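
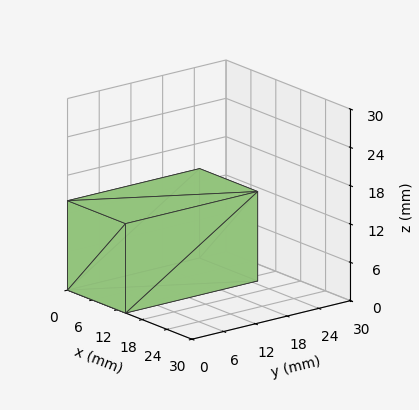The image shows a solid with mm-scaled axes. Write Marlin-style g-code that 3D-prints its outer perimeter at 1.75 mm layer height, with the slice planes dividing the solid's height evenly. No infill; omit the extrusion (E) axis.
Reading the render: the shape is a rectangular box, roughly 14 × 25 mm footprint and 14 mm tall (dimensions read to the nearest mm from the axis ticks). For the g-code, the solid's height is divided into equal slices at the stated Δz and each level perimeter traced with G1 moves after a G0 lift.

; perimeter-only toolpath
G21 ; units = mm
G90 ; absolute positioning
G28 ; home
; layer 1
G0 Z1.75
G0 X0.00 Y0.00
G1 X14.00 Y0.00
G1 X14.00 Y25.00
G1 X0.00 Y25.00
G1 X0.00 Y0.00
; layer 2
G0 Z3.50
G0 X0.00 Y0.00
G1 X14.00 Y0.00
G1 X14.00 Y25.00
G1 X0.00 Y25.00
G1 X0.00 Y0.00
; layer 3
G0 Z5.25
G0 X0.00 Y0.00
G1 X14.00 Y0.00
G1 X14.00 Y25.00
G1 X0.00 Y25.00
G1 X0.00 Y0.00
; layer 4
G0 Z7.00
G0 X0.00 Y0.00
G1 X14.00 Y0.00
G1 X14.00 Y25.00
G1 X0.00 Y25.00
G1 X0.00 Y0.00
; layer 5
G0 Z8.75
G0 X0.00 Y0.00
G1 X14.00 Y0.00
G1 X14.00 Y25.00
G1 X0.00 Y25.00
G1 X0.00 Y0.00
; layer 6
G0 Z10.50
G0 X0.00 Y0.00
G1 X14.00 Y0.00
G1 X14.00 Y25.00
G1 X0.00 Y25.00
G1 X0.00 Y0.00
; layer 7
G0 Z12.25
G0 X0.00 Y0.00
G1 X14.00 Y0.00
G1 X14.00 Y25.00
G1 X0.00 Y25.00
G1 X0.00 Y0.00
; layer 8
G0 Z14.00
G0 X0.00 Y0.00
G1 X14.00 Y0.00
G1 X14.00 Y25.00
G1 X0.00 Y25.00
G1 X0.00 Y0.00
M2 ; end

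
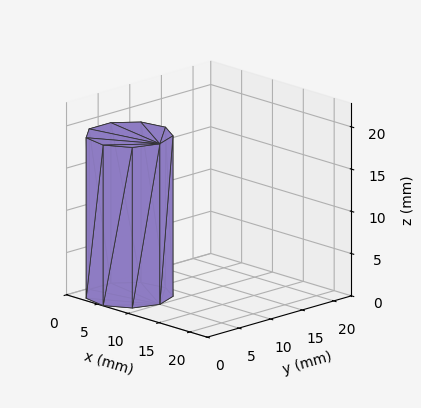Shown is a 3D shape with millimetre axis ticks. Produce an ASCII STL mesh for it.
Reading the render: the shape is a regular 9-sided prism (a cylinder approximated with 9 flat sides), circumscribed radius ≈ 5 mm, height ≈ 19 mm (dimensions read to the nearest mm from the axis ticks). For the STL, each face is triangulated and given an outward normal.

solid part
  facet normal 0.0000 0.0000 -1.0000
    outer loop
      vertex 5.868 9.924 0.000
      vertex 8.830 8.214 0.000
      vertex 10.000 5.000 0.000
    endloop
  endfacet
  facet normal 0.0000 0.0000 -1.0000
    outer loop
      vertex 2.500 9.330 0.000
      vertex 5.868 9.924 0.000
      vertex 10.000 5.000 0.000
    endloop
  endfacet
  facet normal 0.0000 0.0000 -1.0000
    outer loop
      vertex 0.302 6.710 0.000
      vertex 2.500 9.330 0.000
      vertex 10.000 5.000 0.000
    endloop
  endfacet
  facet normal 0.0000 0.0000 -1.0000
    outer loop
      vertex 0.302 3.290 0.000
      vertex 0.302 6.710 0.000
      vertex 10.000 5.000 0.000
    endloop
  endfacet
  facet normal 0.0000 0.0000 -1.0000
    outer loop
      vertex 2.500 0.670 0.000
      vertex 0.302 3.290 0.000
      vertex 10.000 5.000 0.000
    endloop
  endfacet
  facet normal 0.0000 0.0000 -1.0000
    outer loop
      vertex 5.868 0.076 0.000
      vertex 2.500 0.670 0.000
      vertex 10.000 5.000 0.000
    endloop
  endfacet
  facet normal 0.0000 0.0000 -1.0000
    outer loop
      vertex 8.830 1.786 0.000
      vertex 5.868 0.076 0.000
      vertex 10.000 5.000 0.000
    endloop
  endfacet
  facet normal 0.0000 0.0000 1.0000
    outer loop
      vertex 10.000 5.000 19.000
      vertex 8.830 8.214 19.000
      vertex 5.868 9.924 19.000
    endloop
  endfacet
  facet normal 0.0000 0.0000 1.0000
    outer loop
      vertex 10.000 5.000 19.000
      vertex 5.868 9.924 19.000
      vertex 2.500 9.330 19.000
    endloop
  endfacet
  facet normal 0.0000 0.0000 1.0000
    outer loop
      vertex 10.000 5.000 19.000
      vertex 2.500 9.330 19.000
      vertex 0.302 6.710 19.000
    endloop
  endfacet
  facet normal 0.0000 0.0000 1.0000
    outer loop
      vertex 10.000 5.000 19.000
      vertex 0.302 6.710 19.000
      vertex 0.302 3.290 19.000
    endloop
  endfacet
  facet normal 0.0000 0.0000 1.0000
    outer loop
      vertex 10.000 5.000 19.000
      vertex 0.302 3.290 19.000
      vertex 2.500 0.670 19.000
    endloop
  endfacet
  facet normal 0.0000 0.0000 1.0000
    outer loop
      vertex 10.000 5.000 19.000
      vertex 2.500 0.670 19.000
      vertex 5.868 0.076 19.000
    endloop
  endfacet
  facet normal 0.0000 0.0000 1.0000
    outer loop
      vertex 10.000 5.000 19.000
      vertex 5.868 0.076 19.000
      vertex 8.830 1.786 19.000
    endloop
  endfacet
  facet normal 0.9397 0.3421 0.0000
    outer loop
      vertex 10.000 5.000 0.000
      vertex 8.830 8.214 0.000
      vertex 8.830 8.214 19.000
    endloop
  endfacet
  facet normal 0.9397 0.3421 0.0000
    outer loop
      vertex 10.000 5.000 0.000
      vertex 8.830 8.214 19.000
      vertex 10.000 5.000 19.000
    endloop
  endfacet
  facet normal 0.5000 0.8660 0.0000
    outer loop
      vertex 8.830 8.214 0.000
      vertex 5.868 9.924 0.000
      vertex 5.868 9.924 19.000
    endloop
  endfacet
  facet normal 0.5000 0.8660 0.0000
    outer loop
      vertex 8.830 8.214 0.000
      vertex 5.868 9.924 19.000
      vertex 8.830 8.214 19.000
    endloop
  endfacet
  facet normal -0.1737 0.9848 0.0000
    outer loop
      vertex 5.868 9.924 0.000
      vertex 2.500 9.330 0.000
      vertex 2.500 9.330 19.000
    endloop
  endfacet
  facet normal -0.1737 0.9848 0.0000
    outer loop
      vertex 5.868 9.924 0.000
      vertex 2.500 9.330 19.000
      vertex 5.868 9.924 19.000
    endloop
  endfacet
  facet normal -0.7661 0.6427 0.0000
    outer loop
      vertex 2.500 9.330 0.000
      vertex 0.302 6.710 0.000
      vertex 0.302 6.710 19.000
    endloop
  endfacet
  facet normal -0.7661 0.6427 0.0000
    outer loop
      vertex 2.500 9.330 0.000
      vertex 0.302 6.710 19.000
      vertex 2.500 9.330 19.000
    endloop
  endfacet
  facet normal -1.0000 0.0000 0.0000
    outer loop
      vertex 0.302 6.710 0.000
      vertex 0.302 3.290 0.000
      vertex 0.302 3.290 19.000
    endloop
  endfacet
  facet normal -1.0000 0.0000 0.0000
    outer loop
      vertex 0.302 6.710 0.000
      vertex 0.302 3.290 19.000
      vertex 0.302 6.710 19.000
    endloop
  endfacet
  facet normal -0.7661 -0.6427 0.0000
    outer loop
      vertex 0.302 3.290 0.000
      vertex 2.500 0.670 0.000
      vertex 2.500 0.670 19.000
    endloop
  endfacet
  facet normal -0.7661 -0.6427 0.0000
    outer loop
      vertex 0.302 3.290 0.000
      vertex 2.500 0.670 19.000
      vertex 0.302 3.290 19.000
    endloop
  endfacet
  facet normal -0.1737 -0.9848 0.0000
    outer loop
      vertex 2.500 0.670 0.000
      vertex 5.868 0.076 0.000
      vertex 5.868 0.076 19.000
    endloop
  endfacet
  facet normal -0.1737 -0.9848 0.0000
    outer loop
      vertex 2.500 0.670 0.000
      vertex 5.868 0.076 19.000
      vertex 2.500 0.670 19.000
    endloop
  endfacet
  facet normal 0.5000 -0.8660 0.0000
    outer loop
      vertex 5.868 0.076 0.000
      vertex 8.830 1.786 0.000
      vertex 8.830 1.786 19.000
    endloop
  endfacet
  facet normal 0.5000 -0.8660 0.0000
    outer loop
      vertex 5.868 0.076 0.000
      vertex 8.830 1.786 19.000
      vertex 5.868 0.076 19.000
    endloop
  endfacet
  facet normal 0.9397 -0.3421 0.0000
    outer loop
      vertex 8.830 1.786 0.000
      vertex 10.000 5.000 0.000
      vertex 10.000 5.000 19.000
    endloop
  endfacet
  facet normal 0.9397 -0.3421 0.0000
    outer loop
      vertex 8.830 1.786 0.000
      vertex 10.000 5.000 19.000
      vertex 8.830 1.786 19.000
    endloop
  endfacet
endsolid part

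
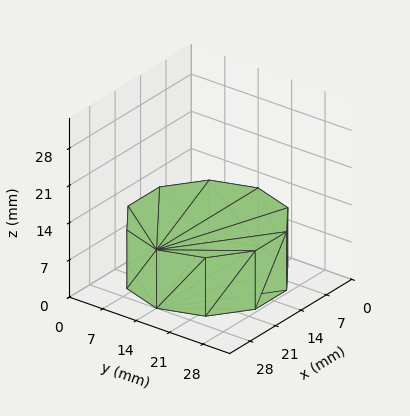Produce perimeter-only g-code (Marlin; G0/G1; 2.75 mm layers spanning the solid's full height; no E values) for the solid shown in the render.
Reading the render: the shape is a regular 10-sided prism (a cylinder approximated with 10 flat sides), circumscribed radius ≈ 14 mm, height ≈ 11 mm (dimensions read to the nearest mm from the axis ticks). For the g-code, the solid's height is divided into equal slices at the stated Δz and each level perimeter traced with G1 moves after a G0 lift.

; perimeter-only toolpath
G21 ; units = mm
G90 ; absolute positioning
G28 ; home
; layer 1
G0 Z2.75
G0 X28.00 Y14.00
G1 X25.33 Y22.23
G1 X18.33 Y27.31
G1 X9.67 Y27.31
G1 X2.67 Y22.23
G1 X0.00 Y14.00
G1 X2.67 Y5.77
G1 X9.67 Y0.69
G1 X18.33 Y0.69
G1 X25.33 Y5.77
G1 X28.00 Y14.00
; layer 2
G0 Z5.50
G0 X28.00 Y14.00
G1 X25.33 Y22.23
G1 X18.33 Y27.31
G1 X9.67 Y27.31
G1 X2.67 Y22.23
G1 X0.00 Y14.00
G1 X2.67 Y5.77
G1 X9.67 Y0.69
G1 X18.33 Y0.69
G1 X25.33 Y5.77
G1 X28.00 Y14.00
; layer 3
G0 Z8.25
G0 X28.00 Y14.00
G1 X25.33 Y22.23
G1 X18.33 Y27.31
G1 X9.67 Y27.31
G1 X2.67 Y22.23
G1 X0.00 Y14.00
G1 X2.67 Y5.77
G1 X9.67 Y0.69
G1 X18.33 Y0.69
G1 X25.33 Y5.77
G1 X28.00 Y14.00
; layer 4
G0 Z11.00
G0 X28.00 Y14.00
G1 X25.33 Y22.23
G1 X18.33 Y27.31
G1 X9.67 Y27.31
G1 X2.67 Y22.23
G1 X0.00 Y14.00
G1 X2.67 Y5.77
G1 X9.67 Y0.69
G1 X18.33 Y0.69
G1 X25.33 Y5.77
G1 X28.00 Y14.00
M2 ; end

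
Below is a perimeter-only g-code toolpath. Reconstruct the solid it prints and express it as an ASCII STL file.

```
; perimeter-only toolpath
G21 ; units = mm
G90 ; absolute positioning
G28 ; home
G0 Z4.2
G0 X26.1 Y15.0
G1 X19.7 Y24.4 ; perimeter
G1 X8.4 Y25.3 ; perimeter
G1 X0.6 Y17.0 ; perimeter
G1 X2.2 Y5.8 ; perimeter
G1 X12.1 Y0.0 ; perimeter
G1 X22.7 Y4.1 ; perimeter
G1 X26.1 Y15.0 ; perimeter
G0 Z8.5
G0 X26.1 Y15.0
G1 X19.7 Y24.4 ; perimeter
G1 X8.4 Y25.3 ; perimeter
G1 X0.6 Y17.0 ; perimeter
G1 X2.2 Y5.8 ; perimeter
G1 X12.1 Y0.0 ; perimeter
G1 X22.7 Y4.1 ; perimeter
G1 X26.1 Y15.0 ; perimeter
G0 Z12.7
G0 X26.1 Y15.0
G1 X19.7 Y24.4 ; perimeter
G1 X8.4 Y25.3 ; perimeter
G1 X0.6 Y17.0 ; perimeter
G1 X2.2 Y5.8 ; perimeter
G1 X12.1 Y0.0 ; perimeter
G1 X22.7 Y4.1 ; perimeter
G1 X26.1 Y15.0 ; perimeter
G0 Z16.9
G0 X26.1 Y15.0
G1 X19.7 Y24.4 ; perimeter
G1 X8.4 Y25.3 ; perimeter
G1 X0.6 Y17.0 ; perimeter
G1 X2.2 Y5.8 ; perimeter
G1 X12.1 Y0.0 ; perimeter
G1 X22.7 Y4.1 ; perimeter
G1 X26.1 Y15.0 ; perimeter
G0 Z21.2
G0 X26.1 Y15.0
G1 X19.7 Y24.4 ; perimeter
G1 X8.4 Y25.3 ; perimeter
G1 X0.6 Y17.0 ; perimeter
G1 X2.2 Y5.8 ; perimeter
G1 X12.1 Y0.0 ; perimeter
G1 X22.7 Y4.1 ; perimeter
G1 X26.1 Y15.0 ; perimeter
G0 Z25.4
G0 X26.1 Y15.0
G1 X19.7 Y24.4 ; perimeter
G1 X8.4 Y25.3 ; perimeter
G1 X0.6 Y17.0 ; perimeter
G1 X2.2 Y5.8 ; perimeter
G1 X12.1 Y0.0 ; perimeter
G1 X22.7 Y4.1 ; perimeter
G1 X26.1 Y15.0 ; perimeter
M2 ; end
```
solid part
  facet normal 0.0000 0.0000 -1.0000
    outer loop
      vertex 8.4 25.3 0.0
      vertex 19.7 24.4 0.0
      vertex 26.1 15.0 0.0
    endloop
  endfacet
  facet normal 0.0000 0.0000 -1.0000
    outer loop
      vertex 0.6 17.0 0.0
      vertex 8.4 25.3 0.0
      vertex 26.1 15.0 0.0
    endloop
  endfacet
  facet normal 0.0000 0.0000 -1.0000
    outer loop
      vertex 2.2 5.8 0.0
      vertex 0.6 17.0 0.0
      vertex 26.1 15.0 0.0
    endloop
  endfacet
  facet normal 0.0000 0.0000 -1.0000
    outer loop
      vertex 12.1 0.0 0.0
      vertex 2.2 5.8 0.0
      vertex 26.1 15.0 0.0
    endloop
  endfacet
  facet normal 0.0000 0.0000 -1.0000
    outer loop
      vertex 22.7 4.1 0.0
      vertex 12.1 0.0 0.0
      vertex 26.1 15.0 0.0
    endloop
  endfacet
  facet normal 0.0000 0.0000 1.0000
    outer loop
      vertex 26.1 15.0 25.4
      vertex 19.7 24.4 25.4
      vertex 8.4 25.3 25.4
    endloop
  endfacet
  facet normal 0.0000 0.0000 1.0000
    outer loop
      vertex 26.1 15.0 25.4
      vertex 8.4 25.3 25.4
      vertex 0.6 17.0 25.4
    endloop
  endfacet
  facet normal 0.0000 0.0000 1.0000
    outer loop
      vertex 26.1 15.0 25.4
      vertex 0.6 17.0 25.4
      vertex 2.2 5.8 25.4
    endloop
  endfacet
  facet normal 0.0000 0.0000 1.0000
    outer loop
      vertex 26.1 15.0 25.4
      vertex 2.2 5.8 25.4
      vertex 12.1 0.0 25.4
    endloop
  endfacet
  facet normal 0.0000 0.0000 1.0000
    outer loop
      vertex 26.1 15.0 25.4
      vertex 12.1 0.0 25.4
      vertex 22.7 4.1 25.4
    endloop
  endfacet
  facet normal 0.8266 0.5628 0.0000
    outer loop
      vertex 26.1 15.0 0.0
      vertex 19.7 24.4 0.0
      vertex 19.7 24.4 25.4
    endloop
  endfacet
  facet normal 0.8266 0.5628 0.0000
    outer loop
      vertex 26.1 15.0 0.0
      vertex 19.7 24.4 25.4
      vertex 26.1 15.0 25.4
    endloop
  endfacet
  facet normal 0.0794 0.9968 0.0000
    outer loop
      vertex 19.7 24.4 0.0
      vertex 8.4 25.3 0.0
      vertex 8.4 25.3 25.4
    endloop
  endfacet
  facet normal 0.0794 0.9968 0.0000
    outer loop
      vertex 19.7 24.4 0.0
      vertex 8.4 25.3 25.4
      vertex 19.7 24.4 25.4
    endloop
  endfacet
  facet normal -0.7287 0.6848 0.0000
    outer loop
      vertex 8.4 25.3 0.0
      vertex 0.6 17.0 0.0
      vertex 0.6 17.0 25.4
    endloop
  endfacet
  facet normal -0.7287 0.6848 0.0000
    outer loop
      vertex 8.4 25.3 0.0
      vertex 0.6 17.0 25.4
      vertex 8.4 25.3 25.4
    endloop
  endfacet
  facet normal -0.9899 -0.1414 0.0000
    outer loop
      vertex 0.6 17.0 0.0
      vertex 2.2 5.8 0.0
      vertex 2.2 5.8 25.4
    endloop
  endfacet
  facet normal -0.9899 -0.1414 0.0000
    outer loop
      vertex 0.6 17.0 0.0
      vertex 2.2 5.8 25.4
      vertex 0.6 17.0 25.4
    endloop
  endfacet
  facet normal -0.5055 -0.8628 0.0000
    outer loop
      vertex 2.2 5.8 0.0
      vertex 12.1 0.0 0.0
      vertex 12.1 0.0 25.4
    endloop
  endfacet
  facet normal -0.5055 -0.8628 0.0000
    outer loop
      vertex 2.2 5.8 0.0
      vertex 12.1 0.0 25.4
      vertex 2.2 5.8 25.4
    endloop
  endfacet
  facet normal 0.3607 -0.9327 0.0000
    outer loop
      vertex 12.1 0.0 0.0
      vertex 22.7 4.1 0.0
      vertex 22.7 4.1 25.4
    endloop
  endfacet
  facet normal 0.3607 -0.9327 0.0000
    outer loop
      vertex 12.1 0.0 0.0
      vertex 22.7 4.1 25.4
      vertex 12.1 0.0 25.4
    endloop
  endfacet
  facet normal 0.9546 -0.2978 0.0000
    outer loop
      vertex 22.7 4.1 0.0
      vertex 26.1 15.0 0.0
      vertex 26.1 15.0 25.4
    endloop
  endfacet
  facet normal 0.9546 -0.2978 0.0000
    outer loop
      vertex 22.7 4.1 0.0
      vertex 26.1 15.0 25.4
      vertex 22.7 4.1 25.4
    endloop
  endfacet
endsolid part

The G0 Z moves step by Δz≈4.2 mm. Every layer's G1 loop is the same polygon, so the solid is a straight extrusion of it from z=0 to z≈25.4. Closing with flat bottom and top caps and triangulating gives 24 facets — a regular 7-sided prism (a cylinder approximated with 7 flat sides), circumscribed radius ≈ 13.1 mm, height ≈ 25.4 mm.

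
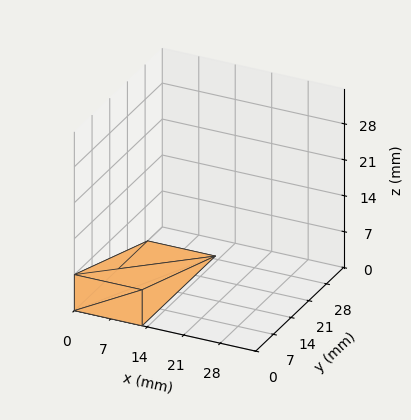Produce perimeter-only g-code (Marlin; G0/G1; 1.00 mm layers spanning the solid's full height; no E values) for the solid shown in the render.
Reading the render: the shape is a wedge (ramp): 13 × 29 mm base, rising to 7 mm along the y=0 edge and sloping linearly to z=0 at y=29 (dimensions read to the nearest mm from the axis ticks). For the g-code, the solid's height is divided into equal slices at the stated Δz and each level perimeter traced with G1 moves after a G0 lift.

; perimeter-only toolpath
G21 ; units = mm
G90 ; absolute positioning
G28 ; home
; layer 1
G0 Z1.00
G0 X0.00 Y0.00
G1 X13.00 Y0.00
G1 X13.00 Y24.86
G1 X0.00 Y24.86
G1 X0.00 Y0.00
; layer 2
G0 Z2.00
G0 X0.00 Y0.00
G1 X13.00 Y0.00
G1 X13.00 Y20.71
G1 X0.00 Y20.71
G1 X0.00 Y0.00
; layer 3
G0 Z3.00
G0 X0.00 Y0.00
G1 X13.00 Y0.00
G1 X13.00 Y16.57
G1 X0.00 Y16.57
G1 X0.00 Y0.00
; layer 4
G0 Z4.00
G0 X0.00 Y0.00
G1 X13.00 Y0.00
G1 X13.00 Y12.43
G1 X0.00 Y12.43
G1 X0.00 Y0.00
; layer 5
G0 Z5.00
G0 X0.00 Y0.00
G1 X13.00 Y0.00
G1 X13.00 Y8.29
G1 X0.00 Y8.29
G1 X0.00 Y0.00
; layer 6
G0 Z6.00
G0 X0.00 Y0.00
G1 X13.00 Y0.00
G1 X13.00 Y4.14
G1 X0.00 Y4.14
G1 X0.00 Y0.00
M2 ; end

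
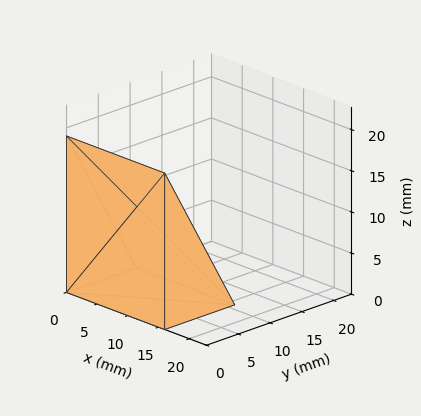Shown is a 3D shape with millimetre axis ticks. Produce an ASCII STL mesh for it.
Reading the render: the shape is a wedge (ramp): 16 × 11 mm base, rising to 19 mm along the y=0 edge and sloping linearly to z=0 at y=11 (dimensions read to the nearest mm from the axis ticks). For the STL, each face is triangulated and given an outward normal.

solid part
  facet normal 0.0000 0.0000 -1.0000
    outer loop
      vertex 16.0 11.0 0.0
      vertex 16.0 0.0 0.0
      vertex 0.0 0.0 0.0
    endloop
  endfacet
  facet normal 0.0000 0.0000 -1.0000
    outer loop
      vertex 0.0 11.0 0.0
      vertex 16.0 11.0 0.0
      vertex 0.0 0.0 0.0
    endloop
  endfacet
  facet normal 0.0000 -1.0000 0.0000
    outer loop
      vertex 0.0 0.0 0.0
      vertex 16.0 0.0 0.0
      vertex 16.0 0.0 19.0
    endloop
  endfacet
  facet normal 0.0000 -1.0000 0.0000
    outer loop
      vertex 0.0 0.0 0.0
      vertex 16.0 0.0 19.0
      vertex 0.0 0.0 19.0
    endloop
  endfacet
  facet normal 0.0000 0.8654 0.5010
    outer loop
      vertex 0.0 0.0 19.0
      vertex 16.0 0.0 19.0
      vertex 16.0 11.0 0.0
    endloop
  endfacet
  facet normal 0.0000 0.8654 0.5010
    outer loop
      vertex 0.0 0.0 19.0
      vertex 16.0 11.0 0.0
      vertex 0.0 11.0 0.0
    endloop
  endfacet
  facet normal -1.0000 0.0000 0.0000
    outer loop
      vertex 0.0 0.0 19.0
      vertex 0.0 11.0 0.0
      vertex 0.0 0.0 0.0
    endloop
  endfacet
  facet normal 1.0000 0.0000 0.0000
    outer loop
      vertex 16.0 0.0 0.0
      vertex 16.0 11.0 0.0
      vertex 16.0 0.0 19.0
    endloop
  endfacet
endsolid part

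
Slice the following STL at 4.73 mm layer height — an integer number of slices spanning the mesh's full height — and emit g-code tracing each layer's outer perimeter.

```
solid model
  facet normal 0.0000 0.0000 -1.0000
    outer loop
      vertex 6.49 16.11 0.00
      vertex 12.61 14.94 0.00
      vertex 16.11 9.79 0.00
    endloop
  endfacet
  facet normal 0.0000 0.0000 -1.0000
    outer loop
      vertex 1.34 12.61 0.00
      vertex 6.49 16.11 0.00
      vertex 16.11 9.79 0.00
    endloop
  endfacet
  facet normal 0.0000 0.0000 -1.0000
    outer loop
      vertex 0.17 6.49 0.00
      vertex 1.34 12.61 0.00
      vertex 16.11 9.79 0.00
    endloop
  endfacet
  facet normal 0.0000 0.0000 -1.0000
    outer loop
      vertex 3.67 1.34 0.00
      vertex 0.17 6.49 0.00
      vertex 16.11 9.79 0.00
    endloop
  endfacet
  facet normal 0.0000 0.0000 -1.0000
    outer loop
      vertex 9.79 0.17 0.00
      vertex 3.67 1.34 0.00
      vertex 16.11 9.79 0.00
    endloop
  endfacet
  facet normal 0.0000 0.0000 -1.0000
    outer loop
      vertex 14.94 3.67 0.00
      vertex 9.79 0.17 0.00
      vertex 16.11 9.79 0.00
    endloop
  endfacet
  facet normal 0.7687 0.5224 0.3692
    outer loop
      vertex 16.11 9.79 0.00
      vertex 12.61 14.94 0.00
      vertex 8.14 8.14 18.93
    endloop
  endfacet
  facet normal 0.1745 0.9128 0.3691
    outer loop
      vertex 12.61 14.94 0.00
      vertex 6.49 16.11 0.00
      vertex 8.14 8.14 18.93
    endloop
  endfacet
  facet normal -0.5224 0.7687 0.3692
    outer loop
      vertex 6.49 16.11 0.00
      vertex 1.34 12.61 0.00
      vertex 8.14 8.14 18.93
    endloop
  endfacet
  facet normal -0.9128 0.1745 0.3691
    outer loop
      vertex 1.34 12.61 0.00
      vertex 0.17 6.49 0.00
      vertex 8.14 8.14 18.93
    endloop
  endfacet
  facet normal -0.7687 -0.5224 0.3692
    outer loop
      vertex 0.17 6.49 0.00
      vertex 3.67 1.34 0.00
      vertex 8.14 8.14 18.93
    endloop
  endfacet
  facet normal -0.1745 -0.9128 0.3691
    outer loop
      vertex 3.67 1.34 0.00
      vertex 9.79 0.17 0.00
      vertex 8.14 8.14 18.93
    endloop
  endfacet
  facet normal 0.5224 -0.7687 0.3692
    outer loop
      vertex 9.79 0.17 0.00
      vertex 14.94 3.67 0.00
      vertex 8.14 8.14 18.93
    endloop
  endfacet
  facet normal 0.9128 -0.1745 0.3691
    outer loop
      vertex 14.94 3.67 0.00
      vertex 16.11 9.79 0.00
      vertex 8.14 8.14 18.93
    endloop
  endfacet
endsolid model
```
; perimeter-only toolpath
G21 ; units = mm
G90 ; absolute positioning
G28 ; home
; layer 1
G0 Z4.73
G0 X14.12 Y9.38
G1 X11.49 Y13.24
G1 X6.90 Y14.12
G1 X3.04 Y11.49
G1 X2.16 Y6.90
G1 X4.79 Y3.04
G1 X9.38 Y2.16
G1 X13.24 Y4.79
G1 X14.12 Y9.38
; layer 2
G0 Z9.46
G0 X12.12 Y8.96
G1 X10.38 Y11.54
G1 X7.32 Y12.12
G1 X4.74 Y10.38
G1 X4.16 Y7.32
G1 X5.91 Y4.74
G1 X8.96 Y4.16
G1 X11.54 Y5.91
G1 X12.12 Y8.96
; layer 3
G0 Z14.20
G0 X10.13 Y8.55
G1 X9.26 Y9.84
G1 X7.73 Y10.13
G1 X6.44 Y9.26
G1 X6.15 Y7.73
G1 X7.02 Y6.44
G1 X8.55 Y6.15
G1 X9.84 Y7.02
G1 X10.13 Y8.55
M2 ; end

The solid is a regular 8-sided pyramid, base circumscribed radius ≈ 8.14 mm, apex at z ≈ 18.9 mm. Slicing at Δz = 4.73 mm — 4 equal slices spanning the solid's height, so layer i sits at z = i·h/4 — gives 3 non-empty perimeters. Each is a 8-segment closed polygon; G0 lifts to the layer z and rapids to the start vertex, then G1 traces the edges. The cross-section shrinks linearly with z (the slice at the apex is degenerate and omitted).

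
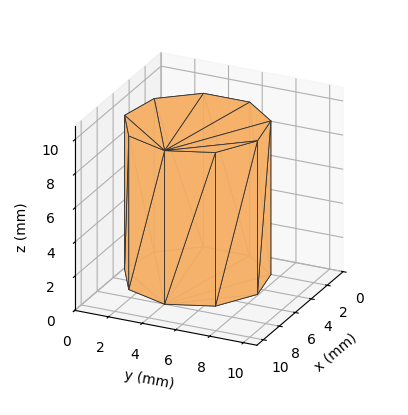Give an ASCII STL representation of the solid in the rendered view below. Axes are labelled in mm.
Reading the render: the shape is a regular 9-sided prism (a cylinder approximated with 9 flat sides), circumscribed radius ≈ 4 mm, height ≈ 9 mm (dimensions read to the nearest mm from the axis ticks). For the STL, each face is triangulated and given an outward normal.

solid part
  facet normal 0.0000 0.0000 -1.0000
    outer loop
      vertex 4.69 7.94 0.00
      vertex 7.06 6.57 0.00
      vertex 8.00 4.00 0.00
    endloop
  endfacet
  facet normal 0.0000 0.0000 -1.0000
    outer loop
      vertex 2.00 7.46 0.00
      vertex 4.69 7.94 0.00
      vertex 8.00 4.00 0.00
    endloop
  endfacet
  facet normal 0.0000 0.0000 -1.0000
    outer loop
      vertex 0.24 5.37 0.00
      vertex 2.00 7.46 0.00
      vertex 8.00 4.00 0.00
    endloop
  endfacet
  facet normal 0.0000 0.0000 -1.0000
    outer loop
      vertex 0.24 2.63 0.00
      vertex 0.24 5.37 0.00
      vertex 8.00 4.00 0.00
    endloop
  endfacet
  facet normal 0.0000 0.0000 -1.0000
    outer loop
      vertex 2.00 0.54 0.00
      vertex 0.24 2.63 0.00
      vertex 8.00 4.00 0.00
    endloop
  endfacet
  facet normal 0.0000 0.0000 -1.0000
    outer loop
      vertex 4.69 0.06 0.00
      vertex 2.00 0.54 0.00
      vertex 8.00 4.00 0.00
    endloop
  endfacet
  facet normal 0.0000 0.0000 -1.0000
    outer loop
      vertex 7.06 1.43 0.00
      vertex 4.69 0.06 0.00
      vertex 8.00 4.00 0.00
    endloop
  endfacet
  facet normal 0.0000 0.0000 1.0000
    outer loop
      vertex 8.00 4.00 9.00
      vertex 7.06 6.57 9.00
      vertex 4.69 7.94 9.00
    endloop
  endfacet
  facet normal 0.0000 0.0000 1.0000
    outer loop
      vertex 8.00 4.00 9.00
      vertex 4.69 7.94 9.00
      vertex 2.00 7.46 9.00
    endloop
  endfacet
  facet normal 0.0000 0.0000 1.0000
    outer loop
      vertex 8.00 4.00 9.00
      vertex 2.00 7.46 9.00
      vertex 0.24 5.37 9.00
    endloop
  endfacet
  facet normal 0.0000 0.0000 1.0000
    outer loop
      vertex 8.00 4.00 9.00
      vertex 0.24 5.37 9.00
      vertex 0.24 2.63 9.00
    endloop
  endfacet
  facet normal 0.0000 0.0000 1.0000
    outer loop
      vertex 8.00 4.00 9.00
      vertex 0.24 2.63 9.00
      vertex 2.00 0.54 9.00
    endloop
  endfacet
  facet normal 0.0000 0.0000 1.0000
    outer loop
      vertex 8.00 4.00 9.00
      vertex 2.00 0.54 9.00
      vertex 4.69 0.06 9.00
    endloop
  endfacet
  facet normal 0.0000 0.0000 1.0000
    outer loop
      vertex 8.00 4.00 9.00
      vertex 4.69 0.06 9.00
      vertex 7.06 1.43 9.00
    endloop
  endfacet
  facet normal 0.9392 0.3435 0.0000
    outer loop
      vertex 8.00 4.00 0.00
      vertex 7.06 6.57 0.00
      vertex 7.06 6.57 9.00
    endloop
  endfacet
  facet normal 0.9392 0.3435 0.0000
    outer loop
      vertex 8.00 4.00 0.00
      vertex 7.06 6.57 9.00
      vertex 8.00 4.00 9.00
    endloop
  endfacet
  facet normal 0.5005 0.8658 0.0000
    outer loop
      vertex 7.06 6.57 0.00
      vertex 4.69 7.94 0.00
      vertex 4.69 7.94 9.00
    endloop
  endfacet
  facet normal 0.5005 0.8658 0.0000
    outer loop
      vertex 7.06 6.57 0.00
      vertex 4.69 7.94 9.00
      vertex 7.06 6.57 9.00
    endloop
  endfacet
  facet normal -0.1757 0.9845 0.0000
    outer loop
      vertex 4.69 7.94 0.00
      vertex 2.00 7.46 0.00
      vertex 2.00 7.46 9.00
    endloop
  endfacet
  facet normal -0.1757 0.9845 0.0000
    outer loop
      vertex 4.69 7.94 0.00
      vertex 2.00 7.46 9.00
      vertex 4.69 7.94 9.00
    endloop
  endfacet
  facet normal -0.7649 0.6441 0.0000
    outer loop
      vertex 2.00 7.46 0.00
      vertex 0.24 5.37 0.00
      vertex 0.24 5.37 9.00
    endloop
  endfacet
  facet normal -0.7649 0.6441 0.0000
    outer loop
      vertex 2.00 7.46 0.00
      vertex 0.24 5.37 9.00
      vertex 2.00 7.46 9.00
    endloop
  endfacet
  facet normal -1.0000 0.0000 0.0000
    outer loop
      vertex 0.24 5.37 0.00
      vertex 0.24 2.63 0.00
      vertex 0.24 2.63 9.00
    endloop
  endfacet
  facet normal -1.0000 0.0000 0.0000
    outer loop
      vertex 0.24 5.37 0.00
      vertex 0.24 2.63 9.00
      vertex 0.24 5.37 9.00
    endloop
  endfacet
  facet normal -0.7649 -0.6441 0.0000
    outer loop
      vertex 0.24 2.63 0.00
      vertex 2.00 0.54 0.00
      vertex 2.00 0.54 9.00
    endloop
  endfacet
  facet normal -0.7649 -0.6441 0.0000
    outer loop
      vertex 0.24 2.63 0.00
      vertex 2.00 0.54 9.00
      vertex 0.24 2.63 9.00
    endloop
  endfacet
  facet normal -0.1757 -0.9845 0.0000
    outer loop
      vertex 2.00 0.54 0.00
      vertex 4.69 0.06 0.00
      vertex 4.69 0.06 9.00
    endloop
  endfacet
  facet normal -0.1757 -0.9845 0.0000
    outer loop
      vertex 2.00 0.54 0.00
      vertex 4.69 0.06 9.00
      vertex 2.00 0.54 9.00
    endloop
  endfacet
  facet normal 0.5005 -0.8658 0.0000
    outer loop
      vertex 4.69 0.06 0.00
      vertex 7.06 1.43 0.00
      vertex 7.06 1.43 9.00
    endloop
  endfacet
  facet normal 0.5005 -0.8658 0.0000
    outer loop
      vertex 4.69 0.06 0.00
      vertex 7.06 1.43 9.00
      vertex 4.69 0.06 9.00
    endloop
  endfacet
  facet normal 0.9392 -0.3435 0.0000
    outer loop
      vertex 7.06 1.43 0.00
      vertex 8.00 4.00 0.00
      vertex 8.00 4.00 9.00
    endloop
  endfacet
  facet normal 0.9392 -0.3435 0.0000
    outer loop
      vertex 7.06 1.43 0.00
      vertex 8.00 4.00 9.00
      vertex 7.06 1.43 9.00
    endloop
  endfacet
endsolid part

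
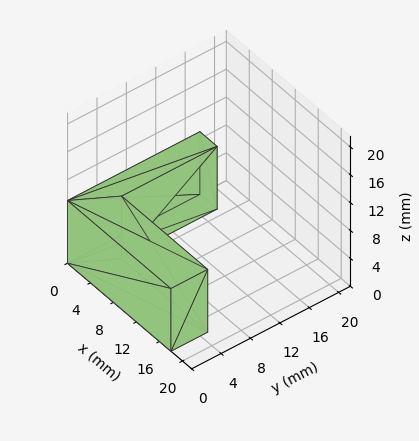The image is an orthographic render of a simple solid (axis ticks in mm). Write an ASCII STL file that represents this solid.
Reading the render: the shape is an L-shaped prism: outer 18 × 18 mm, arm thicknesses ≈ 5 mm (horizontal) and 3 mm (vertical), extruded 9 mm in z (dimensions read to the nearest mm from the axis ticks). For the STL, each face is triangulated and given an outward normal.

solid part
  facet normal 0.0000 0.0000 -1.0000
    outer loop
      vertex 18.0 5.0 0.0
      vertex 18.0 0.0 0.0
      vertex 0.0 0.0 0.0
    endloop
  endfacet
  facet normal 0.0000 0.0000 -1.0000
    outer loop
      vertex 3.0 5.0 0.0
      vertex 18.0 5.0 0.0
      vertex 0.0 0.0 0.0
    endloop
  endfacet
  facet normal 0.0000 0.0000 -1.0000
    outer loop
      vertex 3.0 18.0 0.0
      vertex 3.0 5.0 0.0
      vertex 0.0 0.0 0.0
    endloop
  endfacet
  facet normal 0.0000 0.0000 -1.0000
    outer loop
      vertex 0.0 18.0 0.0
      vertex 3.0 18.0 0.0
      vertex 0.0 0.0 0.0
    endloop
  endfacet
  facet normal 0.0000 0.0000 1.0000
    outer loop
      vertex 0.0 0.0 9.0
      vertex 18.0 0.0 9.0
      vertex 18.0 5.0 9.0
    endloop
  endfacet
  facet normal 0.0000 0.0000 1.0000
    outer loop
      vertex 0.0 0.0 9.0
      vertex 18.0 5.0 9.0
      vertex 3.0 5.0 9.0
    endloop
  endfacet
  facet normal 0.0000 0.0000 1.0000
    outer loop
      vertex 0.0 0.0 9.0
      vertex 3.0 5.0 9.0
      vertex 3.0 18.0 9.0
    endloop
  endfacet
  facet normal 0.0000 0.0000 1.0000
    outer loop
      vertex 0.0 0.0 9.0
      vertex 3.0 18.0 9.0
      vertex 0.0 18.0 9.0
    endloop
  endfacet
  facet normal 0.0000 -1.0000 0.0000
    outer loop
      vertex 0.0 0.0 0.0
      vertex 18.0 0.0 0.0
      vertex 18.0 0.0 9.0
    endloop
  endfacet
  facet normal 0.0000 -1.0000 0.0000
    outer loop
      vertex 0.0 0.0 0.0
      vertex 18.0 0.0 9.0
      vertex 0.0 0.0 9.0
    endloop
  endfacet
  facet normal 1.0000 0.0000 0.0000
    outer loop
      vertex 18.0 0.0 0.0
      vertex 18.0 5.0 0.0
      vertex 18.0 5.0 9.0
    endloop
  endfacet
  facet normal 1.0000 0.0000 0.0000
    outer loop
      vertex 18.0 0.0 0.0
      vertex 18.0 5.0 9.0
      vertex 18.0 0.0 9.0
    endloop
  endfacet
  facet normal 0.0000 1.0000 0.0000
    outer loop
      vertex 18.0 5.0 0.0
      vertex 3.0 5.0 0.0
      vertex 3.0 5.0 9.0
    endloop
  endfacet
  facet normal 0.0000 1.0000 0.0000
    outer loop
      vertex 18.0 5.0 0.0
      vertex 3.0 5.0 9.0
      vertex 18.0 5.0 9.0
    endloop
  endfacet
  facet normal 1.0000 0.0000 0.0000
    outer loop
      vertex 3.0 5.0 0.0
      vertex 3.0 18.0 0.0
      vertex 3.0 18.0 9.0
    endloop
  endfacet
  facet normal 1.0000 0.0000 0.0000
    outer loop
      vertex 3.0 5.0 0.0
      vertex 3.0 18.0 9.0
      vertex 3.0 5.0 9.0
    endloop
  endfacet
  facet normal 0.0000 1.0000 0.0000
    outer loop
      vertex 3.0 18.0 0.0
      vertex 0.0 18.0 0.0
      vertex 0.0 18.0 9.0
    endloop
  endfacet
  facet normal 0.0000 1.0000 0.0000
    outer loop
      vertex 3.0 18.0 0.0
      vertex 0.0 18.0 9.0
      vertex 3.0 18.0 9.0
    endloop
  endfacet
  facet normal -1.0000 0.0000 0.0000
    outer loop
      vertex 0.0 18.0 0.0
      vertex 0.0 0.0 0.0
      vertex 0.0 0.0 9.0
    endloop
  endfacet
  facet normal -1.0000 0.0000 0.0000
    outer loop
      vertex 0.0 18.0 0.0
      vertex 0.0 0.0 9.0
      vertex 0.0 18.0 9.0
    endloop
  endfacet
endsolid part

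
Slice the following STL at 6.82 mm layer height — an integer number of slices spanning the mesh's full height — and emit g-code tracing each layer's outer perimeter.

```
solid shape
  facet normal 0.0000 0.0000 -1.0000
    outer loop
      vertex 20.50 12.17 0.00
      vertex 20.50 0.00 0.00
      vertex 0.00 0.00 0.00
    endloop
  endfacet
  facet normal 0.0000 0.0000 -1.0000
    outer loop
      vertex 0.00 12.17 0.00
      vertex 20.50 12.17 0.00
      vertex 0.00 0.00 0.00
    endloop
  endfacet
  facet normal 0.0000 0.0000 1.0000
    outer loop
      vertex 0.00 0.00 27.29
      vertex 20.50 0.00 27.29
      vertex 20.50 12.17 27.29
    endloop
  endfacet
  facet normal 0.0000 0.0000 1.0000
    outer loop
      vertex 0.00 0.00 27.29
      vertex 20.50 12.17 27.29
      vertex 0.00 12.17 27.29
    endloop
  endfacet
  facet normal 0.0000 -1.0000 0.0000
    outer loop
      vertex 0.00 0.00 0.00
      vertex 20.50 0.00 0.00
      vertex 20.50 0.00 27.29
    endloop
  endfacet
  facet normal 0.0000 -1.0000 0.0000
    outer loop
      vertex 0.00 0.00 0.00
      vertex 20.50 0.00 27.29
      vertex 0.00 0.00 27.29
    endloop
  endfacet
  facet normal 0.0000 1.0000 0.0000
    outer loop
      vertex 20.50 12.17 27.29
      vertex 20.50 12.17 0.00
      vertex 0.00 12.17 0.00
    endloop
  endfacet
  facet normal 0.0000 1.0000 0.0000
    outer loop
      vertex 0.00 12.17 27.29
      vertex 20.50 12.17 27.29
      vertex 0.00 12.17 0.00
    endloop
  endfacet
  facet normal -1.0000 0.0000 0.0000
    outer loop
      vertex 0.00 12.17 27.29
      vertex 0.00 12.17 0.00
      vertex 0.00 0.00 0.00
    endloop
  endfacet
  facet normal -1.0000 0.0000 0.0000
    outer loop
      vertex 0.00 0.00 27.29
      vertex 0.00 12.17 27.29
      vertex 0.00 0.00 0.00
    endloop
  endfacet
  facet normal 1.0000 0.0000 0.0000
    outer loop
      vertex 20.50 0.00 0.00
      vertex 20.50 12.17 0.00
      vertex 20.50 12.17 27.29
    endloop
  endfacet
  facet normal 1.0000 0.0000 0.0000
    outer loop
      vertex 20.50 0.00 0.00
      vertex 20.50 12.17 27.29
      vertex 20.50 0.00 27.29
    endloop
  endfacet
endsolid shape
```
; perimeter-only toolpath
G21 ; units = mm
G90 ; absolute positioning
G28 ; home
; layer 1
G0 Z6.82
G0 X0.00 Y0.00
G1 X20.50 Y0.00
G1 X20.50 Y12.17
G1 X0.00 Y12.17
G1 X0.00 Y0.00
; layer 2
G0 Z13.64
G0 X0.00 Y0.00
G1 X20.50 Y0.00
G1 X20.50 Y12.17
G1 X0.00 Y12.17
G1 X0.00 Y0.00
; layer 3
G0 Z20.47
G0 X0.00 Y0.00
G1 X20.50 Y0.00
G1 X20.50 Y12.17
G1 X0.00 Y12.17
G1 X0.00 Y0.00
; layer 4
G0 Z27.29
G0 X0.00 Y0.00
G1 X20.50 Y0.00
G1 X20.50 Y12.17
G1 X0.00 Y12.17
G1 X0.00 Y0.00
M2 ; end

The solid is a rectangular box, roughly 20.5 × 12.2 mm footprint and 27.3 mm tall. Slicing at Δz = 6.82 mm — 4 equal slices spanning the solid's height, so layer i sits at z = i·h/4 — gives 4 non-empty perimeters. Each is a 4-segment closed polygon; G0 lifts to the layer z and rapids to the start vertex, then G1 traces the edges.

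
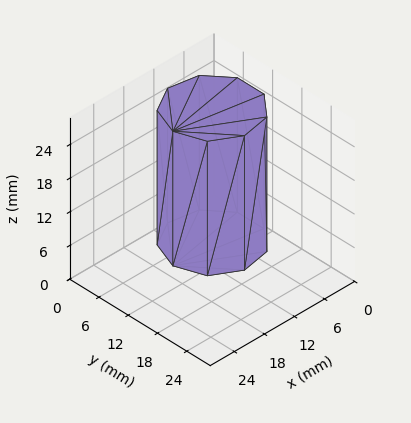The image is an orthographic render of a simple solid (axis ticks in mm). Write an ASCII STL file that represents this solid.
Reading the render: the shape is a regular 9-sided prism (a cylinder approximated with 9 flat sides), circumscribed radius ≈ 8 mm, height ≈ 24 mm (dimensions read to the nearest mm from the axis ticks). For the STL, each face is triangulated and given an outward normal.

solid part
  facet normal 0.0000 0.0000 -1.0000
    outer loop
      vertex 9.389 15.878 0.000
      vertex 14.128 13.142 0.000
      vertex 16.000 8.000 0.000
    endloop
  endfacet
  facet normal 0.0000 0.0000 -1.0000
    outer loop
      vertex 4.000 14.928 0.000
      vertex 9.389 15.878 0.000
      vertex 16.000 8.000 0.000
    endloop
  endfacet
  facet normal 0.0000 0.0000 -1.0000
    outer loop
      vertex 0.482 10.736 0.000
      vertex 4.000 14.928 0.000
      vertex 16.000 8.000 0.000
    endloop
  endfacet
  facet normal 0.0000 0.0000 -1.0000
    outer loop
      vertex 0.482 5.264 0.000
      vertex 0.482 10.736 0.000
      vertex 16.000 8.000 0.000
    endloop
  endfacet
  facet normal 0.0000 0.0000 -1.0000
    outer loop
      vertex 4.000 1.072 0.000
      vertex 0.482 5.264 0.000
      vertex 16.000 8.000 0.000
    endloop
  endfacet
  facet normal 0.0000 0.0000 -1.0000
    outer loop
      vertex 9.389 0.122 0.000
      vertex 4.000 1.072 0.000
      vertex 16.000 8.000 0.000
    endloop
  endfacet
  facet normal 0.0000 0.0000 -1.0000
    outer loop
      vertex 14.128 2.858 0.000
      vertex 9.389 0.122 0.000
      vertex 16.000 8.000 0.000
    endloop
  endfacet
  facet normal 0.0000 0.0000 1.0000
    outer loop
      vertex 16.000 8.000 24.000
      vertex 14.128 13.142 24.000
      vertex 9.389 15.878 24.000
    endloop
  endfacet
  facet normal 0.0000 0.0000 1.0000
    outer loop
      vertex 16.000 8.000 24.000
      vertex 9.389 15.878 24.000
      vertex 4.000 14.928 24.000
    endloop
  endfacet
  facet normal 0.0000 0.0000 1.0000
    outer loop
      vertex 16.000 8.000 24.000
      vertex 4.000 14.928 24.000
      vertex 0.482 10.736 24.000
    endloop
  endfacet
  facet normal 0.0000 0.0000 1.0000
    outer loop
      vertex 16.000 8.000 24.000
      vertex 0.482 10.736 24.000
      vertex 0.482 5.264 24.000
    endloop
  endfacet
  facet normal 0.0000 0.0000 1.0000
    outer loop
      vertex 16.000 8.000 24.000
      vertex 0.482 5.264 24.000
      vertex 4.000 1.072 24.000
    endloop
  endfacet
  facet normal 0.0000 0.0000 1.0000
    outer loop
      vertex 16.000 8.000 24.000
      vertex 4.000 1.072 24.000
      vertex 9.389 0.122 24.000
    endloop
  endfacet
  facet normal 0.0000 0.0000 1.0000
    outer loop
      vertex 16.000 8.000 24.000
      vertex 9.389 0.122 24.000
      vertex 14.128 2.858 24.000
    endloop
  endfacet
  facet normal 0.9397 0.3421 0.0000
    outer loop
      vertex 16.000 8.000 0.000
      vertex 14.128 13.142 0.000
      vertex 14.128 13.142 24.000
    endloop
  endfacet
  facet normal 0.9397 0.3421 0.0000
    outer loop
      vertex 16.000 8.000 0.000
      vertex 14.128 13.142 24.000
      vertex 16.000 8.000 24.000
    endloop
  endfacet
  facet normal 0.5000 0.8660 0.0000
    outer loop
      vertex 14.128 13.142 0.000
      vertex 9.389 15.878 0.000
      vertex 9.389 15.878 24.000
    endloop
  endfacet
  facet normal 0.5000 0.8660 0.0000
    outer loop
      vertex 14.128 13.142 0.000
      vertex 9.389 15.878 24.000
      vertex 14.128 13.142 24.000
    endloop
  endfacet
  facet normal -0.1736 0.9848 0.0000
    outer loop
      vertex 9.389 15.878 0.000
      vertex 4.000 14.928 0.000
      vertex 4.000 14.928 24.000
    endloop
  endfacet
  facet normal -0.1736 0.9848 0.0000
    outer loop
      vertex 9.389 15.878 0.000
      vertex 4.000 14.928 24.000
      vertex 9.389 15.878 24.000
    endloop
  endfacet
  facet normal -0.7660 0.6428 0.0000
    outer loop
      vertex 4.000 14.928 0.000
      vertex 0.482 10.736 0.000
      vertex 0.482 10.736 24.000
    endloop
  endfacet
  facet normal -0.7660 0.6428 0.0000
    outer loop
      vertex 4.000 14.928 0.000
      vertex 0.482 10.736 24.000
      vertex 4.000 14.928 24.000
    endloop
  endfacet
  facet normal -1.0000 0.0000 0.0000
    outer loop
      vertex 0.482 10.736 0.000
      vertex 0.482 5.264 0.000
      vertex 0.482 5.264 24.000
    endloop
  endfacet
  facet normal -1.0000 0.0000 0.0000
    outer loop
      vertex 0.482 10.736 0.000
      vertex 0.482 5.264 24.000
      vertex 0.482 10.736 24.000
    endloop
  endfacet
  facet normal -0.7660 -0.6428 0.0000
    outer loop
      vertex 0.482 5.264 0.000
      vertex 4.000 1.072 0.000
      vertex 4.000 1.072 24.000
    endloop
  endfacet
  facet normal -0.7660 -0.6428 0.0000
    outer loop
      vertex 0.482 5.264 0.000
      vertex 4.000 1.072 24.000
      vertex 0.482 5.264 24.000
    endloop
  endfacet
  facet normal -0.1736 -0.9848 0.0000
    outer loop
      vertex 4.000 1.072 0.000
      vertex 9.389 0.122 0.000
      vertex 9.389 0.122 24.000
    endloop
  endfacet
  facet normal -0.1736 -0.9848 0.0000
    outer loop
      vertex 4.000 1.072 0.000
      vertex 9.389 0.122 24.000
      vertex 4.000 1.072 24.000
    endloop
  endfacet
  facet normal 0.5000 -0.8660 0.0000
    outer loop
      vertex 9.389 0.122 0.000
      vertex 14.128 2.858 0.000
      vertex 14.128 2.858 24.000
    endloop
  endfacet
  facet normal 0.5000 -0.8660 0.0000
    outer loop
      vertex 9.389 0.122 0.000
      vertex 14.128 2.858 24.000
      vertex 9.389 0.122 24.000
    endloop
  endfacet
  facet normal 0.9397 -0.3421 0.0000
    outer loop
      vertex 14.128 2.858 0.000
      vertex 16.000 8.000 0.000
      vertex 16.000 8.000 24.000
    endloop
  endfacet
  facet normal 0.9397 -0.3421 0.0000
    outer loop
      vertex 14.128 2.858 0.000
      vertex 16.000 8.000 24.000
      vertex 14.128 2.858 24.000
    endloop
  endfacet
endsolid part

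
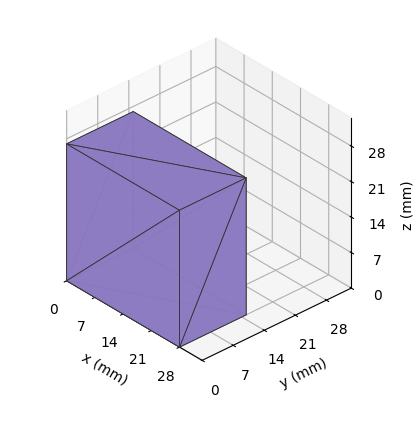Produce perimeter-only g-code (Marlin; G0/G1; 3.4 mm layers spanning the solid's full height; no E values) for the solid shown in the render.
Reading the render: the shape is a rectangular box, roughly 28 × 15 mm footprint and 27 mm tall (dimensions read to the nearest mm from the axis ticks). For the g-code, the solid's height is divided into equal slices at the stated Δz and each level perimeter traced with G1 moves after a G0 lift.

; perimeter-only toolpath
G21 ; units = mm
G90 ; absolute positioning
G28 ; home
; layer 1
G0 Z3.4
G0 X0.0 Y0.0
G1 X28.0 Y0.0
G1 X28.0 Y15.0
G1 X0.0 Y15.0
G1 X0.0 Y0.0
; layer 2
G0 Z6.8
G0 X0.0 Y0.0
G1 X28.0 Y0.0
G1 X28.0 Y15.0
G1 X0.0 Y15.0
G1 X0.0 Y0.0
; layer 3
G0 Z10.1
G0 X0.0 Y0.0
G1 X28.0 Y0.0
G1 X28.0 Y15.0
G1 X0.0 Y15.0
G1 X0.0 Y0.0
; layer 4
G0 Z13.5
G0 X0.0 Y0.0
G1 X28.0 Y0.0
G1 X28.0 Y15.0
G1 X0.0 Y15.0
G1 X0.0 Y0.0
; layer 5
G0 Z16.9
G0 X0.0 Y0.0
G1 X28.0 Y0.0
G1 X28.0 Y15.0
G1 X0.0 Y15.0
G1 X0.0 Y0.0
; layer 6
G0 Z20.2
G0 X0.0 Y0.0
G1 X28.0 Y0.0
G1 X28.0 Y15.0
G1 X0.0 Y15.0
G1 X0.0 Y0.0
; layer 7
G0 Z23.6
G0 X0.0 Y0.0
G1 X28.0 Y0.0
G1 X28.0 Y15.0
G1 X0.0 Y15.0
G1 X0.0 Y0.0
; layer 8
G0 Z27.0
G0 X0.0 Y0.0
G1 X28.0 Y0.0
G1 X28.0 Y15.0
G1 X0.0 Y15.0
G1 X0.0 Y0.0
M2 ; end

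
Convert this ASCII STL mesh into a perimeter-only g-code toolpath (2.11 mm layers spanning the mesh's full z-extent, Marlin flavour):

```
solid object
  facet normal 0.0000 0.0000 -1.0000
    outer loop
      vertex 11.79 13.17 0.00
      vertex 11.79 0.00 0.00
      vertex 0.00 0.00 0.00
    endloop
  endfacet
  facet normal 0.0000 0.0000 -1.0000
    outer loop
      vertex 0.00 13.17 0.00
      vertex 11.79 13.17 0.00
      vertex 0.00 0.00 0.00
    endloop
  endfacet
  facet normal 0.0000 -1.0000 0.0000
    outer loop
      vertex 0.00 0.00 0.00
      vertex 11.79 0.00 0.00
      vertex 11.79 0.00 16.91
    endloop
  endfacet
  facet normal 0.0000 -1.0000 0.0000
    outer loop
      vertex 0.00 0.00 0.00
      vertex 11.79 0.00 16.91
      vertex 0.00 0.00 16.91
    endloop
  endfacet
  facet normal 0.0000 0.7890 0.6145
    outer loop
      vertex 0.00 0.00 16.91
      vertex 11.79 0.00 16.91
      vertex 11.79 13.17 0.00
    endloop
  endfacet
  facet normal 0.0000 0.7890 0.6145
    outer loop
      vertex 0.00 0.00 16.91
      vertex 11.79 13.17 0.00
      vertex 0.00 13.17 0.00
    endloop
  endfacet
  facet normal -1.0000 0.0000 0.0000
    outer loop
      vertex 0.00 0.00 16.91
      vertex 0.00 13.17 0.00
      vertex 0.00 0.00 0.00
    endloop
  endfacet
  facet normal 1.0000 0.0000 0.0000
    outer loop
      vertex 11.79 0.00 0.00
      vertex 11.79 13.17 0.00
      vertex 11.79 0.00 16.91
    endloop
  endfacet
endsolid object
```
; perimeter-only toolpath
G21 ; units = mm
G90 ; absolute positioning
G28 ; home
; layer 1
G0 Z2.11
G0 X0.00 Y0.00
G1 X11.79 Y0.00
G1 X11.79 Y11.52
G1 X0.00 Y11.52
G1 X0.00 Y0.00
; layer 2
G0 Z4.23
G0 X0.00 Y0.00
G1 X11.79 Y0.00
G1 X11.79 Y9.88
G1 X0.00 Y9.88
G1 X0.00 Y0.00
; layer 3
G0 Z6.34
G0 X0.00 Y0.00
G1 X11.79 Y0.00
G1 X11.79 Y8.23
G1 X0.00 Y8.23
G1 X0.00 Y0.00
; layer 4
G0 Z8.46
G0 X0.00 Y0.00
G1 X11.79 Y0.00
G1 X11.79 Y6.58
G1 X0.00 Y6.58
G1 X0.00 Y0.00
; layer 5
G0 Z10.57
G0 X0.00 Y0.00
G1 X11.79 Y0.00
G1 X11.79 Y4.94
G1 X0.00 Y4.94
G1 X0.00 Y0.00
; layer 6
G0 Z12.68
G0 X0.00 Y0.00
G1 X11.79 Y0.00
G1 X11.79 Y3.29
G1 X0.00 Y3.29
G1 X0.00 Y0.00
; layer 7
G0 Z14.80
G0 X0.00 Y0.00
G1 X11.79 Y0.00
G1 X11.79 Y1.65
G1 X0.00 Y1.65
G1 X0.00 Y0.00
M2 ; end

The solid is a wedge (ramp): 11.8 × 13.2 mm base, rising to 16.9 mm along the y=0 edge and sloping linearly to z=0 at y=13.2. Slicing at Δz = 2.11 mm — 8 equal slices spanning the solid's height, so layer i sits at z = i·h/8 — gives 7 non-empty perimeters. Each is a 4-segment closed polygon; G0 lifts to the layer z and rapids to the start vertex, then G1 traces the edges. The cross-section shrinks linearly with z (the slice at the apex is degenerate and omitted).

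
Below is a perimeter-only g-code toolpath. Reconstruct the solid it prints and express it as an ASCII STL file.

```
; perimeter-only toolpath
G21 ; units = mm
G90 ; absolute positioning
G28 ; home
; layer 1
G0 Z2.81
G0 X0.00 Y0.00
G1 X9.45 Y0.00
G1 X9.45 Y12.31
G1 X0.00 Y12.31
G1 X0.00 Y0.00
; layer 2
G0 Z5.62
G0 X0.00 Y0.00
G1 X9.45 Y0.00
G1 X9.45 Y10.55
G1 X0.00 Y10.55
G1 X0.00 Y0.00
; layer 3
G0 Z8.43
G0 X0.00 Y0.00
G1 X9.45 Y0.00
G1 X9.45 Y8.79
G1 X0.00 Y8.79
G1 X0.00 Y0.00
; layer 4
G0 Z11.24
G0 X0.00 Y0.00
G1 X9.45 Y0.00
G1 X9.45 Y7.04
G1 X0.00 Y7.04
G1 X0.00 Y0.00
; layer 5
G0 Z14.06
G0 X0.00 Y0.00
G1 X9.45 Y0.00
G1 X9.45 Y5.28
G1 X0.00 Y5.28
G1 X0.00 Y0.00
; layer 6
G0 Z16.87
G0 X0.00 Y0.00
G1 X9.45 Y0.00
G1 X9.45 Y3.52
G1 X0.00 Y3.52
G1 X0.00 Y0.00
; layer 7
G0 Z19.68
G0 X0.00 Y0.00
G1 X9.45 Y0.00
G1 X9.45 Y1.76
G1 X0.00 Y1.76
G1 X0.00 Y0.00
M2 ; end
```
solid part
  facet normal 0.0000 0.0000 -1.0000
    outer loop
      vertex 9.45 14.07 0.00
      vertex 9.45 0.00 0.00
      vertex 0.00 0.00 0.00
    endloop
  endfacet
  facet normal 0.0000 0.0000 -1.0000
    outer loop
      vertex 0.00 14.07 0.00
      vertex 9.45 14.07 0.00
      vertex 0.00 0.00 0.00
    endloop
  endfacet
  facet normal 0.0000 -1.0000 0.0000
    outer loop
      vertex 0.00 0.00 0.00
      vertex 9.45 0.00 0.00
      vertex 9.45 0.00 22.49
    endloop
  endfacet
  facet normal 0.0000 -1.0000 0.0000
    outer loop
      vertex 0.00 0.00 0.00
      vertex 9.45 0.00 22.49
      vertex 0.00 0.00 22.49
    endloop
  endfacet
  facet normal 0.0000 0.8478 0.5304
    outer loop
      vertex 0.00 0.00 22.49
      vertex 9.45 0.00 22.49
      vertex 9.45 14.07 0.00
    endloop
  endfacet
  facet normal 0.0000 0.8478 0.5304
    outer loop
      vertex 0.00 0.00 22.49
      vertex 9.45 14.07 0.00
      vertex 0.00 14.07 0.00
    endloop
  endfacet
  facet normal -1.0000 0.0000 0.0000
    outer loop
      vertex 0.00 0.00 22.49
      vertex 0.00 14.07 0.00
      vertex 0.00 0.00 0.00
    endloop
  endfacet
  facet normal 1.0000 0.0000 0.0000
    outer loop
      vertex 9.45 0.00 0.00
      vertex 9.45 14.07 0.00
      vertex 9.45 0.00 22.49
    endloop
  endfacet
endsolid part

The G0 Z moves step by Δz≈2.81 mm. The G1 loops shrink linearly with z, so the solid tapers from its base footprint up to z≈22.5. Closing with a flat bottom cap and the tapered top and triangulating gives 8 facets — a wedge (ramp): 9.45 × 14.1 mm base, rising to 22.5 mm along the y=0 edge and sloping linearly to z=0 at y=14.1.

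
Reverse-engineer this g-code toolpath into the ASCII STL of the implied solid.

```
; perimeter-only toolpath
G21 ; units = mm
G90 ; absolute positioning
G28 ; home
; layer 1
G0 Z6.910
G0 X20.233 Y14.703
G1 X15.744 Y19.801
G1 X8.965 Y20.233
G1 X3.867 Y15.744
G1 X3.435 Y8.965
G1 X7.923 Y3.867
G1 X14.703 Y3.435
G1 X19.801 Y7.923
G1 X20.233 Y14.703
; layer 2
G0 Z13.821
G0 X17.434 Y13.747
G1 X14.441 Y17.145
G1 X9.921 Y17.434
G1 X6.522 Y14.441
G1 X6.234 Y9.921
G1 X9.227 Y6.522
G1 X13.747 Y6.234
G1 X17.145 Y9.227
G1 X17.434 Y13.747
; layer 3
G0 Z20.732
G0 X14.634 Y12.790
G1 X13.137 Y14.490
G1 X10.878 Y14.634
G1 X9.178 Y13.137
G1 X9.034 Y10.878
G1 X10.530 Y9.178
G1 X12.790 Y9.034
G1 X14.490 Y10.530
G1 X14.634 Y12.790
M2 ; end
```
solid part
  facet normal 0.0000 0.0000 -1.0000
    outer loop
      vertex 8.009 23.033 0.000
      vertex 17.048 22.457 0.000
      vertex 23.033 15.659 0.000
    endloop
  endfacet
  facet normal 0.0000 0.0000 -1.0000
    outer loop
      vertex 1.211 17.048 0.000
      vertex 8.009 23.033 0.000
      vertex 23.033 15.659 0.000
    endloop
  endfacet
  facet normal 0.0000 0.0000 -1.0000
    outer loop
      vertex 0.635 8.009 0.000
      vertex 1.211 17.048 0.000
      vertex 23.033 15.659 0.000
    endloop
  endfacet
  facet normal 0.0000 0.0000 -1.0000
    outer loop
      vertex 6.620 1.211 0.000
      vertex 0.635 8.009 0.000
      vertex 23.033 15.659 0.000
    endloop
  endfacet
  facet normal 0.0000 0.0000 -1.0000
    outer loop
      vertex 15.659 0.635 0.000
      vertex 6.620 1.211 0.000
      vertex 23.033 15.659 0.000
    endloop
  endfacet
  facet normal 0.0000 0.0000 -1.0000
    outer loop
      vertex 22.457 6.620 0.000
      vertex 15.659 0.635 0.000
      vertex 23.033 15.659 0.000
    endloop
  endfacet
  facet normal 0.6980 0.6145 0.3678
    outer loop
      vertex 23.033 15.659 0.000
      vertex 17.048 22.457 0.000
      vertex 11.834 11.834 27.642
    endloop
  endfacet
  facet normal 0.0591 0.9280 0.3678
    outer loop
      vertex 17.048 22.457 0.000
      vertex 8.009 23.033 0.000
      vertex 11.834 11.834 27.642
    endloop
  endfacet
  facet normal -0.6145 0.6980 0.3678
    outer loop
      vertex 8.009 23.033 0.000
      vertex 1.211 17.048 0.000
      vertex 11.834 11.834 27.642
    endloop
  endfacet
  facet normal -0.9280 0.0591 0.3678
    outer loop
      vertex 1.211 17.048 0.000
      vertex 0.635 8.009 0.000
      vertex 11.834 11.834 27.642
    endloop
  endfacet
  facet normal -0.6980 -0.6145 0.3678
    outer loop
      vertex 0.635 8.009 0.000
      vertex 6.620 1.211 0.000
      vertex 11.834 11.834 27.642
    endloop
  endfacet
  facet normal -0.0591 -0.9280 0.3678
    outer loop
      vertex 6.620 1.211 0.000
      vertex 15.659 0.635 0.000
      vertex 11.834 11.834 27.642
    endloop
  endfacet
  facet normal 0.6145 -0.6980 0.3678
    outer loop
      vertex 15.659 0.635 0.000
      vertex 22.457 6.620 0.000
      vertex 11.834 11.834 27.642
    endloop
  endfacet
  facet normal 0.9280 -0.0591 0.3678
    outer loop
      vertex 22.457 6.620 0.000
      vertex 23.033 15.659 0.000
      vertex 11.834 11.834 27.642
    endloop
  endfacet
endsolid part

The G0 Z moves step by Δz≈6.910 mm. The G1 loops shrink linearly with z, so the solid tapers from its base footprint up to z≈27.6. Closing with a flat bottom cap and the tapered top and triangulating gives 14 facets — a regular 8-sided pyramid, base circumscribed radius ≈ 11.8 mm, apex at z ≈ 27.6 mm.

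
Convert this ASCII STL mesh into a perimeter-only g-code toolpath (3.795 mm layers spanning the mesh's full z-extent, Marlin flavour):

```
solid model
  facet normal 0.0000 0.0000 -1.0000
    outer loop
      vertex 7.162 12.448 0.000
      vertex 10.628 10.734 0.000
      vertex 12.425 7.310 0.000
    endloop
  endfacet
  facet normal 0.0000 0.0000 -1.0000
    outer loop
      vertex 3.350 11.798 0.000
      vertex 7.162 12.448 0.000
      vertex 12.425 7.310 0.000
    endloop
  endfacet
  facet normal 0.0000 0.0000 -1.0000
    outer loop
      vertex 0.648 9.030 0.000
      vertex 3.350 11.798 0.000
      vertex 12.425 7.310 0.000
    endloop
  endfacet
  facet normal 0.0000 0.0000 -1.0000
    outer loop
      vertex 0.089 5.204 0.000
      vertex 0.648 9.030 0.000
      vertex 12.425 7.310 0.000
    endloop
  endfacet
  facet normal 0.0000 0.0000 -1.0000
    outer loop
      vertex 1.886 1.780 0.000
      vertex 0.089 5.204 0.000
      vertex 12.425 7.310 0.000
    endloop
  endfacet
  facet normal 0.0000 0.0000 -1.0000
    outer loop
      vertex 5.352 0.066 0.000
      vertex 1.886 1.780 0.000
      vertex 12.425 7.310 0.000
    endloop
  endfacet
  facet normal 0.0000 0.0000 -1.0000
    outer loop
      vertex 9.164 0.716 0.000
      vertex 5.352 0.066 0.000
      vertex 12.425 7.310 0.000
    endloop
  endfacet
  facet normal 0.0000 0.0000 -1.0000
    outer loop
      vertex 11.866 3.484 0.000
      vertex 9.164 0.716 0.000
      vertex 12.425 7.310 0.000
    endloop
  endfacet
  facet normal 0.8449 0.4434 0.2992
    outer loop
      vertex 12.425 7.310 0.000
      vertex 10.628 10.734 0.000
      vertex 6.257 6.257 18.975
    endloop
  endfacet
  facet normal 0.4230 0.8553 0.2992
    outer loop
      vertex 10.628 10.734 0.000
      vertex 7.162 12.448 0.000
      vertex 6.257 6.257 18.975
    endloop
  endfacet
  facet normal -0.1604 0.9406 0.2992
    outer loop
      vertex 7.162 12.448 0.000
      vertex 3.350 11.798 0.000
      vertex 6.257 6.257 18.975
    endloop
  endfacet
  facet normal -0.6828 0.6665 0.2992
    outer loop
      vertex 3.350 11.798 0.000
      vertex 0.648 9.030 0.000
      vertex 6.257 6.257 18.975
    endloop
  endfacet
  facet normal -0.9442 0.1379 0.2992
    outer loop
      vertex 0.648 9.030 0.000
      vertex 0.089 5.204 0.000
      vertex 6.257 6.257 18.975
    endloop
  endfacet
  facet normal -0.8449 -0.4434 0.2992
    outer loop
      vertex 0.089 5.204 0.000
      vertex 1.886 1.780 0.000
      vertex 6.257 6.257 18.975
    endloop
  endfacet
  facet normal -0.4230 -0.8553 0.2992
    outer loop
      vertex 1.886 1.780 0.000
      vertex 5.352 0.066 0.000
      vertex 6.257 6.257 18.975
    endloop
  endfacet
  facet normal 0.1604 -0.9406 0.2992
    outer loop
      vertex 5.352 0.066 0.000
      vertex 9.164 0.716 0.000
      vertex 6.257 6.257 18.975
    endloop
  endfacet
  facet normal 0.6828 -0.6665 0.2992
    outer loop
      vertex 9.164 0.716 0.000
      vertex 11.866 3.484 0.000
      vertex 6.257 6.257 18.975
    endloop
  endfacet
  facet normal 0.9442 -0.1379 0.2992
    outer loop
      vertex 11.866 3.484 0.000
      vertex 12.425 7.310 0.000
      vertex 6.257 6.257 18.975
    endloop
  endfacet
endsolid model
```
; perimeter-only toolpath
G21 ; units = mm
G90 ; absolute positioning
G28 ; home
; layer 1
G0 Z3.795
G0 X11.191 Y7.099
G1 X9.754 Y9.839
G1 X6.981 Y11.210
G1 X3.931 Y10.690
G1 X1.770 Y8.475
G1 X1.323 Y5.415
G1 X2.760 Y2.675
G1 X5.533 Y1.304
G1 X8.583 Y1.824
G1 X10.744 Y4.039
G1 X11.191 Y7.099
; layer 2
G0 Z7.590
G0 X9.958 Y6.889
G1 X8.880 Y8.943
G1 X6.800 Y9.972
G1 X4.513 Y9.582
G1 X2.892 Y7.921
G1 X2.556 Y5.625
G1 X3.634 Y3.571
G1 X5.714 Y2.542
G1 X8.001 Y2.932
G1 X9.622 Y4.593
G1 X9.958 Y6.889
; layer 3
G0 Z11.385
G0 X8.724 Y6.678
G1 X8.005 Y8.048
G1 X6.619 Y8.733
G1 X5.094 Y8.473
G1 X4.013 Y7.366
G1 X3.790 Y5.836
G1 X4.509 Y4.466
G1 X5.895 Y3.781
G1 X7.420 Y4.041
G1 X8.501 Y5.148
G1 X8.724 Y6.678
; layer 4
G0 Z15.180
G0 X7.491 Y6.468
G1 X7.131 Y7.152
G1 X6.438 Y7.495
G1 X5.676 Y7.365
G1 X5.135 Y6.812
G1 X5.023 Y6.046
G1 X5.383 Y5.362
G1 X6.076 Y5.019
G1 X6.838 Y5.149
G1 X7.379 Y5.702
G1 X7.491 Y6.468
M2 ; end

The solid is a regular 10-sided pyramid, base circumscribed radius ≈ 6.26 mm, apex at z ≈ 19 mm. Slicing at Δz = 3.795 mm — 5 equal slices spanning the solid's height, so layer i sits at z = i·h/5 — gives 4 non-empty perimeters. Each is a 10-segment closed polygon; G0 lifts to the layer z and rapids to the start vertex, then G1 traces the edges. The cross-section shrinks linearly with z (the slice at the apex is degenerate and omitted).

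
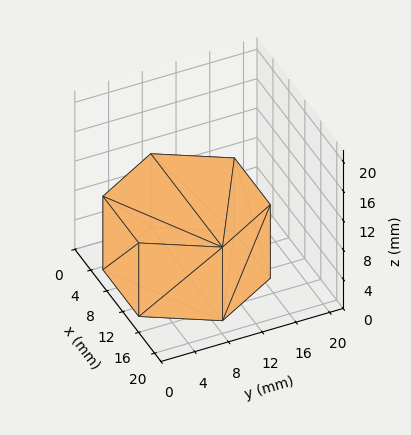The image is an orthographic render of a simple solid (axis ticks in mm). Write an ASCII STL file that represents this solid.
Reading the render: the shape is a regular 6-sided prism (a cylinder approximated with 6 flat sides), circumscribed radius ≈ 9 mm, height ≈ 10 mm (dimensions read to the nearest mm from the axis ticks). For the STL, each face is triangulated and given an outward normal.

solid part
  facet normal 0.0000 0.0000 -1.0000
    outer loop
      vertex 4.500 16.794 0.000
      vertex 13.500 16.794 0.000
      vertex 18.000 9.000 0.000
    endloop
  endfacet
  facet normal 0.0000 0.0000 -1.0000
    outer loop
      vertex 0.000 9.000 0.000
      vertex 4.500 16.794 0.000
      vertex 18.000 9.000 0.000
    endloop
  endfacet
  facet normal 0.0000 0.0000 -1.0000
    outer loop
      vertex 4.500 1.206 0.000
      vertex 0.000 9.000 0.000
      vertex 18.000 9.000 0.000
    endloop
  endfacet
  facet normal 0.0000 0.0000 -1.0000
    outer loop
      vertex 13.500 1.206 0.000
      vertex 4.500 1.206 0.000
      vertex 18.000 9.000 0.000
    endloop
  endfacet
  facet normal 0.0000 0.0000 1.0000
    outer loop
      vertex 18.000 9.000 10.000
      vertex 13.500 16.794 10.000
      vertex 4.500 16.794 10.000
    endloop
  endfacet
  facet normal 0.0000 0.0000 1.0000
    outer loop
      vertex 18.000 9.000 10.000
      vertex 4.500 16.794 10.000
      vertex 0.000 9.000 10.000
    endloop
  endfacet
  facet normal 0.0000 0.0000 1.0000
    outer loop
      vertex 18.000 9.000 10.000
      vertex 0.000 9.000 10.000
      vertex 4.500 1.206 10.000
    endloop
  endfacet
  facet normal 0.0000 0.0000 1.0000
    outer loop
      vertex 18.000 9.000 10.000
      vertex 4.500 1.206 10.000
      vertex 13.500 1.206 10.000
    endloop
  endfacet
  facet normal 0.8660 0.5000 0.0000
    outer loop
      vertex 18.000 9.000 0.000
      vertex 13.500 16.794 0.000
      vertex 13.500 16.794 10.000
    endloop
  endfacet
  facet normal 0.8660 0.5000 0.0000
    outer loop
      vertex 18.000 9.000 0.000
      vertex 13.500 16.794 10.000
      vertex 18.000 9.000 10.000
    endloop
  endfacet
  facet normal 0.0000 1.0000 0.0000
    outer loop
      vertex 13.500 16.794 0.000
      vertex 4.500 16.794 0.000
      vertex 4.500 16.794 10.000
    endloop
  endfacet
  facet normal 0.0000 1.0000 0.0000
    outer loop
      vertex 13.500 16.794 0.000
      vertex 4.500 16.794 10.000
      vertex 13.500 16.794 10.000
    endloop
  endfacet
  facet normal -0.8660 0.5000 0.0000
    outer loop
      vertex 4.500 16.794 0.000
      vertex 0.000 9.000 0.000
      vertex 0.000 9.000 10.000
    endloop
  endfacet
  facet normal -0.8660 0.5000 0.0000
    outer loop
      vertex 4.500 16.794 0.000
      vertex 0.000 9.000 10.000
      vertex 4.500 16.794 10.000
    endloop
  endfacet
  facet normal -0.8660 -0.5000 0.0000
    outer loop
      vertex 0.000 9.000 0.000
      vertex 4.500 1.206 0.000
      vertex 4.500 1.206 10.000
    endloop
  endfacet
  facet normal -0.8660 -0.5000 0.0000
    outer loop
      vertex 0.000 9.000 0.000
      vertex 4.500 1.206 10.000
      vertex 0.000 9.000 10.000
    endloop
  endfacet
  facet normal 0.0000 -1.0000 0.0000
    outer loop
      vertex 4.500 1.206 0.000
      vertex 13.500 1.206 0.000
      vertex 13.500 1.206 10.000
    endloop
  endfacet
  facet normal 0.0000 -1.0000 0.0000
    outer loop
      vertex 4.500 1.206 0.000
      vertex 13.500 1.206 10.000
      vertex 4.500 1.206 10.000
    endloop
  endfacet
  facet normal 0.8660 -0.5000 0.0000
    outer loop
      vertex 13.500 1.206 0.000
      vertex 18.000 9.000 0.000
      vertex 18.000 9.000 10.000
    endloop
  endfacet
  facet normal 0.8660 -0.5000 0.0000
    outer loop
      vertex 13.500 1.206 0.000
      vertex 18.000 9.000 10.000
      vertex 13.500 1.206 10.000
    endloop
  endfacet
endsolid part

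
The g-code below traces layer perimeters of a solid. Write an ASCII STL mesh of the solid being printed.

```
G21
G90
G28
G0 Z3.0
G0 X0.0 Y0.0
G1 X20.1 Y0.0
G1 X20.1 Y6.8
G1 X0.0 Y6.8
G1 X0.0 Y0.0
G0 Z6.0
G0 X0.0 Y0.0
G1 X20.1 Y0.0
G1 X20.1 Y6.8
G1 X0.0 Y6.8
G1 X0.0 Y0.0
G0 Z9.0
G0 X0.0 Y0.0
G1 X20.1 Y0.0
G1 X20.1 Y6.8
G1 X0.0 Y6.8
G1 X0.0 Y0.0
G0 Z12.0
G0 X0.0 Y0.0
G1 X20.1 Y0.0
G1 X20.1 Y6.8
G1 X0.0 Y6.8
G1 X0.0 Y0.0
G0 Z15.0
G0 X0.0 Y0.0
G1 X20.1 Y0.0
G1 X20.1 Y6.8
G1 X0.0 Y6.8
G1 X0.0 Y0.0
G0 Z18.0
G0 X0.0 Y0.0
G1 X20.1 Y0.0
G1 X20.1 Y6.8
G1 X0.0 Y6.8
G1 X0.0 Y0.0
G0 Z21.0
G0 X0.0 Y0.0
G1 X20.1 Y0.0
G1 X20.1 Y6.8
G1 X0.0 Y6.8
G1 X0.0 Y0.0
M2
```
solid part
  facet normal 0.0000 0.0000 -1.0000
    outer loop
      vertex 20.1 6.8 0.0
      vertex 20.1 0.0 0.0
      vertex 0.0 0.0 0.0
    endloop
  endfacet
  facet normal 0.0000 0.0000 -1.0000
    outer loop
      vertex 0.0 6.8 0.0
      vertex 20.1 6.8 0.0
      vertex 0.0 0.0 0.0
    endloop
  endfacet
  facet normal 0.0000 0.0000 1.0000
    outer loop
      vertex 0.0 0.0 21.0
      vertex 20.1 0.0 21.0
      vertex 20.1 6.8 21.0
    endloop
  endfacet
  facet normal 0.0000 0.0000 1.0000
    outer loop
      vertex 0.0 0.0 21.0
      vertex 20.1 6.8 21.0
      vertex 0.0 6.8 21.0
    endloop
  endfacet
  facet normal 0.0000 -1.0000 0.0000
    outer loop
      vertex 0.0 0.0 0.0
      vertex 20.1 0.0 0.0
      vertex 20.1 0.0 21.0
    endloop
  endfacet
  facet normal 0.0000 -1.0000 0.0000
    outer loop
      vertex 0.0 0.0 0.0
      vertex 20.1 0.0 21.0
      vertex 0.0 0.0 21.0
    endloop
  endfacet
  facet normal 0.0000 1.0000 0.0000
    outer loop
      vertex 20.1 6.8 21.0
      vertex 20.1 6.8 0.0
      vertex 0.0 6.8 0.0
    endloop
  endfacet
  facet normal 0.0000 1.0000 0.0000
    outer loop
      vertex 0.0 6.8 21.0
      vertex 20.1 6.8 21.0
      vertex 0.0 6.8 0.0
    endloop
  endfacet
  facet normal -1.0000 0.0000 0.0000
    outer loop
      vertex 0.0 6.8 21.0
      vertex 0.0 6.8 0.0
      vertex 0.0 0.0 0.0
    endloop
  endfacet
  facet normal -1.0000 0.0000 0.0000
    outer loop
      vertex 0.0 0.0 21.0
      vertex 0.0 6.8 21.0
      vertex 0.0 0.0 0.0
    endloop
  endfacet
  facet normal 1.0000 0.0000 0.0000
    outer loop
      vertex 20.1 0.0 0.0
      vertex 20.1 6.8 0.0
      vertex 20.1 6.8 21.0
    endloop
  endfacet
  facet normal 1.0000 0.0000 0.0000
    outer loop
      vertex 20.1 0.0 0.0
      vertex 20.1 6.8 21.0
      vertex 20.1 0.0 21.0
    endloop
  endfacet
endsolid part

The G0 Z moves step by Δz≈3.0 mm. Every layer's G1 loop is the same polygon, so the solid is a straight extrusion of it from z=0 to z≈21. Closing with flat bottom and top caps and triangulating gives 12 facets — a rectangular box, roughly 20.1 × 6.8 mm footprint and 21 mm tall.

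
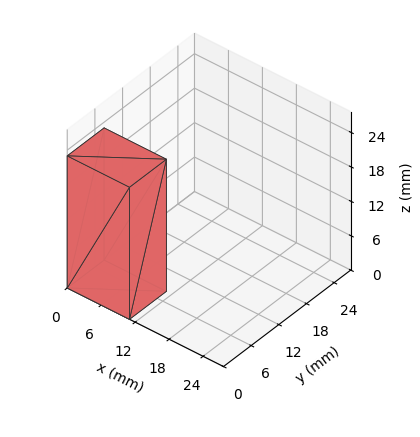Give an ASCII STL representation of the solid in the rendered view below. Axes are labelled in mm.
Reading the render: the shape is a rectangular box, roughly 11 × 8 mm footprint and 23 mm tall (dimensions read to the nearest mm from the axis ticks). For the STL, each face is triangulated and given an outward normal.

solid part
  facet normal 0.0000 0.0000 -1.0000
    outer loop
      vertex 11.000 8.000 0.000
      vertex 11.000 0.000 0.000
      vertex 0.000 0.000 0.000
    endloop
  endfacet
  facet normal 0.0000 0.0000 -1.0000
    outer loop
      vertex 0.000 8.000 0.000
      vertex 11.000 8.000 0.000
      vertex 0.000 0.000 0.000
    endloop
  endfacet
  facet normal 0.0000 0.0000 1.0000
    outer loop
      vertex 0.000 0.000 23.000
      vertex 11.000 0.000 23.000
      vertex 11.000 8.000 23.000
    endloop
  endfacet
  facet normal 0.0000 0.0000 1.0000
    outer loop
      vertex 0.000 0.000 23.000
      vertex 11.000 8.000 23.000
      vertex 0.000 8.000 23.000
    endloop
  endfacet
  facet normal 0.0000 -1.0000 0.0000
    outer loop
      vertex 0.000 0.000 0.000
      vertex 11.000 0.000 0.000
      vertex 11.000 0.000 23.000
    endloop
  endfacet
  facet normal 0.0000 -1.0000 0.0000
    outer loop
      vertex 0.000 0.000 0.000
      vertex 11.000 0.000 23.000
      vertex 0.000 0.000 23.000
    endloop
  endfacet
  facet normal 0.0000 1.0000 0.0000
    outer loop
      vertex 11.000 8.000 23.000
      vertex 11.000 8.000 0.000
      vertex 0.000 8.000 0.000
    endloop
  endfacet
  facet normal 0.0000 1.0000 0.0000
    outer loop
      vertex 0.000 8.000 23.000
      vertex 11.000 8.000 23.000
      vertex 0.000 8.000 0.000
    endloop
  endfacet
  facet normal -1.0000 0.0000 0.0000
    outer loop
      vertex 0.000 8.000 23.000
      vertex 0.000 8.000 0.000
      vertex 0.000 0.000 0.000
    endloop
  endfacet
  facet normal -1.0000 0.0000 0.0000
    outer loop
      vertex 0.000 0.000 23.000
      vertex 0.000 8.000 23.000
      vertex 0.000 0.000 0.000
    endloop
  endfacet
  facet normal 1.0000 0.0000 0.0000
    outer loop
      vertex 11.000 0.000 0.000
      vertex 11.000 8.000 0.000
      vertex 11.000 8.000 23.000
    endloop
  endfacet
  facet normal 1.0000 0.0000 0.0000
    outer loop
      vertex 11.000 0.000 0.000
      vertex 11.000 8.000 23.000
      vertex 11.000 0.000 23.000
    endloop
  endfacet
endsolid part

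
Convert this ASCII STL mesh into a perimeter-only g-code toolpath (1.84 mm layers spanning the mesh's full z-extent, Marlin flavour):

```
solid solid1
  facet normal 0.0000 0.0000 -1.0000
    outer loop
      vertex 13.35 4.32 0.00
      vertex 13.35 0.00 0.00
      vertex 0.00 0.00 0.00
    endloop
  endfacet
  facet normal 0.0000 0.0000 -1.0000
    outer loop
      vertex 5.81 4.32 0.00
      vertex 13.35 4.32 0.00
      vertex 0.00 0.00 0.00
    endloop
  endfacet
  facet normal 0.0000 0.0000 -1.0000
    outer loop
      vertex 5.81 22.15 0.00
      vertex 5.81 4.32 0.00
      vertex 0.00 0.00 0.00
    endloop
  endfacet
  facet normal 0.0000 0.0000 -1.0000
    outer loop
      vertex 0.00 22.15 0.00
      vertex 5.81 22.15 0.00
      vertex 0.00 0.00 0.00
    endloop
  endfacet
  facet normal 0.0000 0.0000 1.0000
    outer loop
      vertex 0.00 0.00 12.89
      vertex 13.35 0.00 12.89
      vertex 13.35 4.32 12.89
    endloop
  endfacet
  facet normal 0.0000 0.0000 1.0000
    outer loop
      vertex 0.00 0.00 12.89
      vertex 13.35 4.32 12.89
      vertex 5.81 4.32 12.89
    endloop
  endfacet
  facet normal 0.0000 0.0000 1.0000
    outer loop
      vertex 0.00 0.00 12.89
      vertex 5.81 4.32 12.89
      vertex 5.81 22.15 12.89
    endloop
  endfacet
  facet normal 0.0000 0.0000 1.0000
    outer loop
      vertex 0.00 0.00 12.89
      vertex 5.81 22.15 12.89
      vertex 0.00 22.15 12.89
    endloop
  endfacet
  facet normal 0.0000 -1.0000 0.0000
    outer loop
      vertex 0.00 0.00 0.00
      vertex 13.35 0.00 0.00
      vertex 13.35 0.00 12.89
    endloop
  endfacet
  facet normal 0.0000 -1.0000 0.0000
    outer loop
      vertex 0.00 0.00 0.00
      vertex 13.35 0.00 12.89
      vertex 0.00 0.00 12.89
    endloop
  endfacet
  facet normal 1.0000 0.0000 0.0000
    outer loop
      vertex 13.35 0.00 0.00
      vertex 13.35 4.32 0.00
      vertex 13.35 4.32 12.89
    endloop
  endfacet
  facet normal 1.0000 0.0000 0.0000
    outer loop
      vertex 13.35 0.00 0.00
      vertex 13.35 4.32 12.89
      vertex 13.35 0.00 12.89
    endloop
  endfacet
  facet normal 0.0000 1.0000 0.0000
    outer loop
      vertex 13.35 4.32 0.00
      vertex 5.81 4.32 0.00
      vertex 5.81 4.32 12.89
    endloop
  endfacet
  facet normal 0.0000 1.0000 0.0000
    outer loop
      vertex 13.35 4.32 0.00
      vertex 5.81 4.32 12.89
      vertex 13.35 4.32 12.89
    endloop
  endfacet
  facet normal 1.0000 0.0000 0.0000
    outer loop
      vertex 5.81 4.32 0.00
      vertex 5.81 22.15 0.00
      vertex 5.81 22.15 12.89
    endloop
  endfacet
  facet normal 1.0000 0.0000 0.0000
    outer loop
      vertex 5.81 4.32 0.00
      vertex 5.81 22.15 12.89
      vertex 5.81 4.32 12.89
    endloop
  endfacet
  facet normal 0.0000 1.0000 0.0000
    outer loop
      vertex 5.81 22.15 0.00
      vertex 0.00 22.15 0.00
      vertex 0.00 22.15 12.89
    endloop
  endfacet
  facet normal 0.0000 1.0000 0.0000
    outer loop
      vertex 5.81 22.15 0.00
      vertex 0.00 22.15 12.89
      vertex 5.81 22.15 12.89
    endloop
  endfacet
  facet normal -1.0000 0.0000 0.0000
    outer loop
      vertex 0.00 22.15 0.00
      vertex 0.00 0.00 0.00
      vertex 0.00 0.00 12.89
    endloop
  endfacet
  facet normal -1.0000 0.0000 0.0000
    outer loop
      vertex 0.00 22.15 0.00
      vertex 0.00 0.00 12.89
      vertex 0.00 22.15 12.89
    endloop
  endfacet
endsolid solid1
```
; perimeter-only toolpath
G21 ; units = mm
G90 ; absolute positioning
G28 ; home
; layer 1
G0 Z1.84
G0 X0.00 Y0.00
G1 X13.35 Y0.00
G1 X13.35 Y4.32
G1 X5.81 Y4.32
G1 X5.81 Y22.15
G1 X0.00 Y22.15
G1 X0.00 Y0.00
; layer 2
G0 Z3.68
G0 X0.00 Y0.00
G1 X13.35 Y0.00
G1 X13.35 Y4.32
G1 X5.81 Y4.32
G1 X5.81 Y22.15
G1 X0.00 Y22.15
G1 X0.00 Y0.00
; layer 3
G0 Z5.52
G0 X0.00 Y0.00
G1 X13.35 Y0.00
G1 X13.35 Y4.32
G1 X5.81 Y4.32
G1 X5.81 Y22.15
G1 X0.00 Y22.15
G1 X0.00 Y0.00
; layer 4
G0 Z7.37
G0 X0.00 Y0.00
G1 X13.35 Y0.00
G1 X13.35 Y4.32
G1 X5.81 Y4.32
G1 X5.81 Y22.15
G1 X0.00 Y22.15
G1 X0.00 Y0.00
; layer 5
G0 Z9.21
G0 X0.00 Y0.00
G1 X13.35 Y0.00
G1 X13.35 Y4.32
G1 X5.81 Y4.32
G1 X5.81 Y22.15
G1 X0.00 Y22.15
G1 X0.00 Y0.00
; layer 6
G0 Z11.05
G0 X0.00 Y0.00
G1 X13.35 Y0.00
G1 X13.35 Y4.32
G1 X5.81 Y4.32
G1 X5.81 Y22.15
G1 X0.00 Y22.15
G1 X0.00 Y0.00
; layer 7
G0 Z12.89
G0 X0.00 Y0.00
G1 X13.35 Y0.00
G1 X13.35 Y4.32
G1 X5.81 Y4.32
G1 X5.81 Y22.15
G1 X0.00 Y22.15
G1 X0.00 Y0.00
M2 ; end

The solid is an L-shaped prism: outer 13.3 × 22.1 mm, arm thicknesses ≈ 4.32 mm (horizontal) and 5.81 mm (vertical), extruded 12.9 mm in z. Slicing at Δz = 1.84 mm — 7 equal slices spanning the solid's height, so layer i sits at z = i·h/7 — gives 7 non-empty perimeters. Each is a 6-segment closed polygon; G0 lifts to the layer z and rapids to the start vertex, then G1 traces the edges.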